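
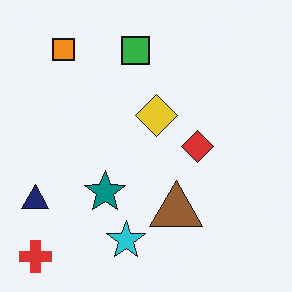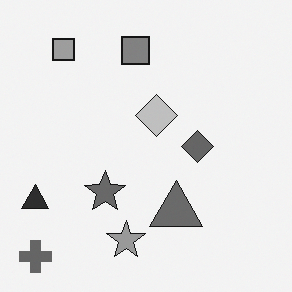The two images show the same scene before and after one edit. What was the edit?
This is the original image converted to grayscale.

All color is removed — every shape is now a shade of grey.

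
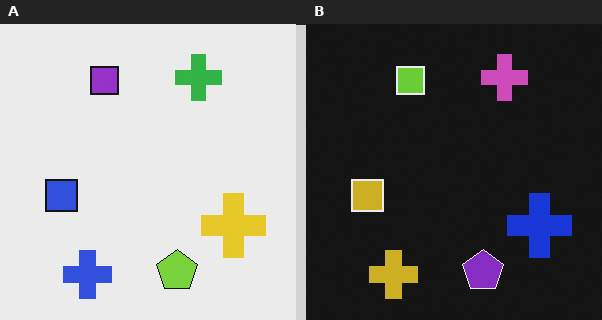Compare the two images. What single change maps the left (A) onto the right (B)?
Color-inverted (negative).

The light background has become dark and every shape's color is its complement — a photographic negative.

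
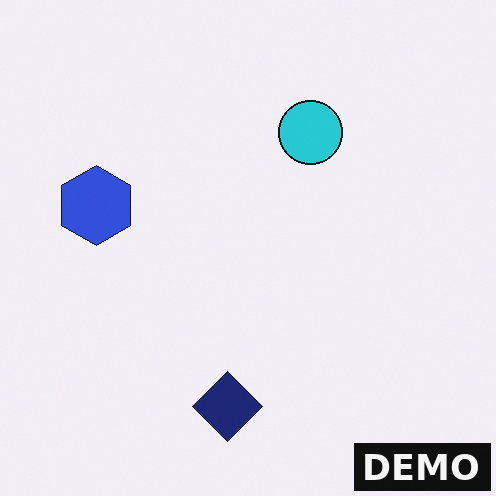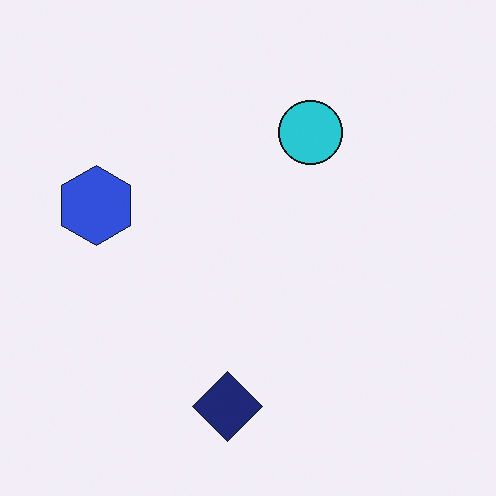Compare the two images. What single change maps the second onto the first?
This is the original image watermarked with the text "DEMO" in the lower-right corner.

A dark label reading "DEMO" appears in the lower-right corner.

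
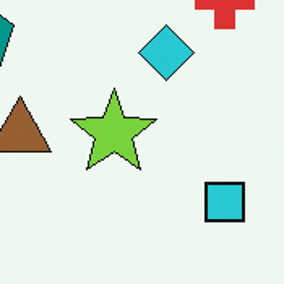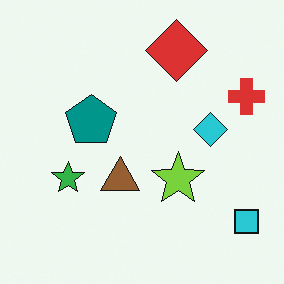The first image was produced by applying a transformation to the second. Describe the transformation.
The transformation is: cropped to a noticeably smaller region and rescaled.

The visible shapes are larger and the field of view is narrower; shapes near the original edges may be partly or wholly outside the frame — a crop-and-rescale.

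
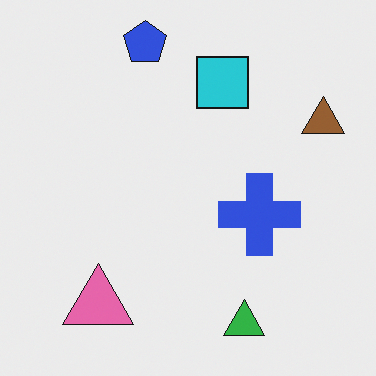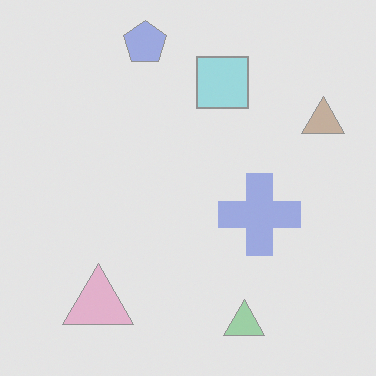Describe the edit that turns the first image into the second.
The image was washed out (contrast reduced).

Tones are pushed toward mid-grey across the whole image — a global contrast change.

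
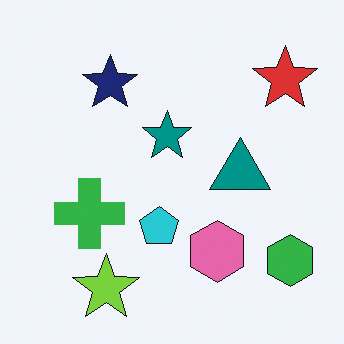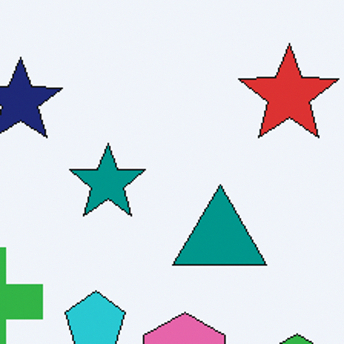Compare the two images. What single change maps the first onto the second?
The transformation is: cropped slightly and scaled back up.

The visible shapes are larger and the field of view is narrower; shapes near the original edges may be partly or wholly outside the frame — a crop-and-rescale.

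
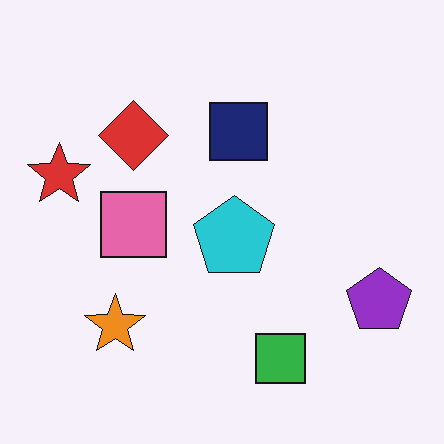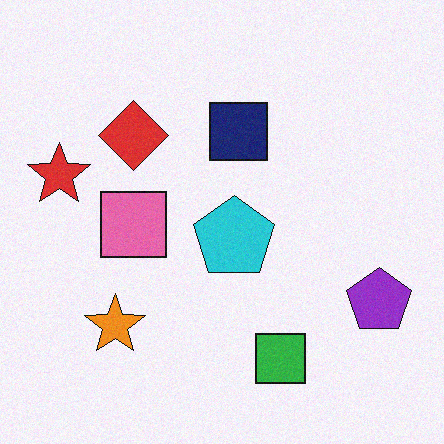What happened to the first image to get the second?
Degraded with subtle gaussian noise.

Random speckle covers the whole image, including the flat background.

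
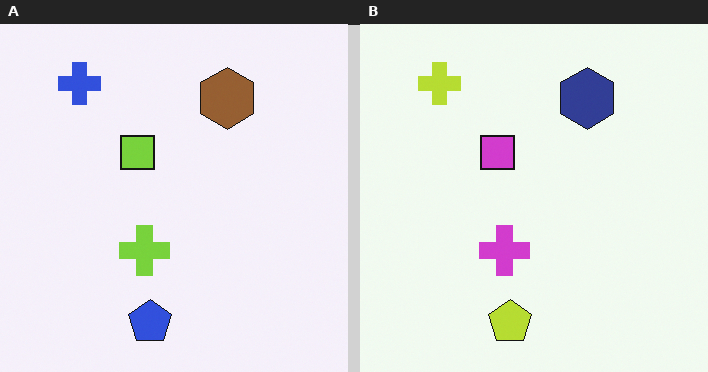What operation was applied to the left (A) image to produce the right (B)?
Hue-shifted by a large amount.

Every shape's color has rotated by the same amount around the hue wheel — a uniform hue shift.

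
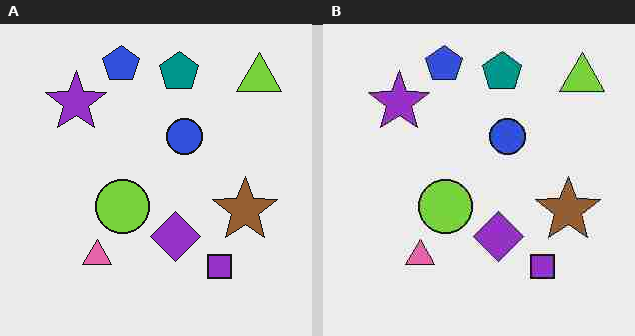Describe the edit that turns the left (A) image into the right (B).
It was degraded with heavy JPEG compression.

Blocky 8×8 compression artifacts appear around shape edges and the flat background shows ringing — characteristic JPEG degradation.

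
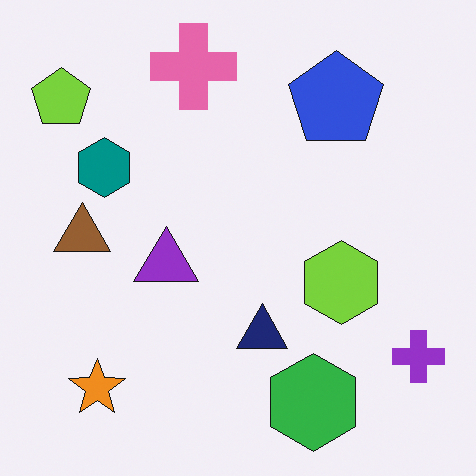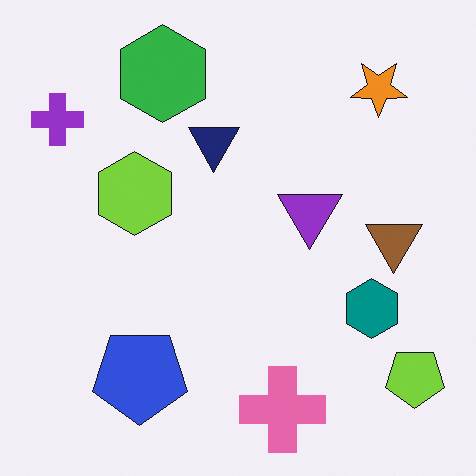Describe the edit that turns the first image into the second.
This is the original image rotated 180°.

The lime pentagon sits in the top-left of the first image and the bottom-right of the second — consistent with a whole-image 180° rotation.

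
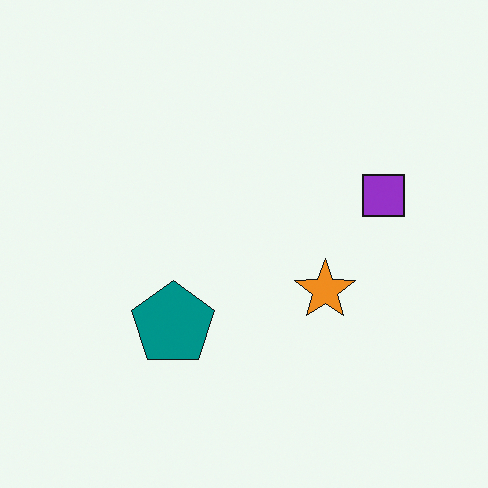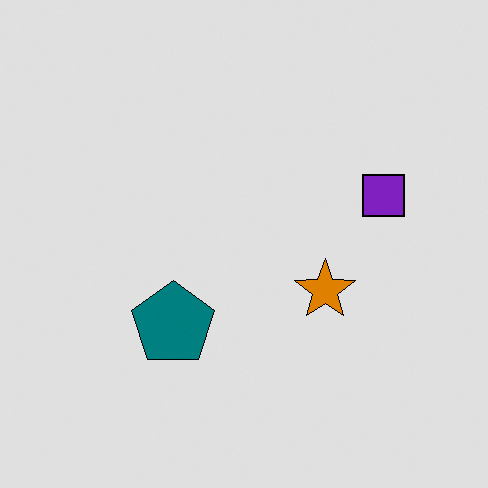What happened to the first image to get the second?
It was moderately posterized.

Each flat color has snapped to a coarser quantized level — most visibly, the near-white background has dropped to a flat grey.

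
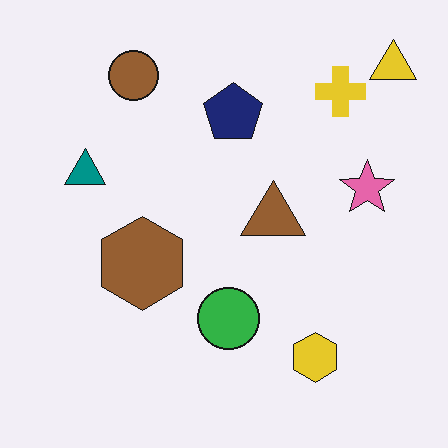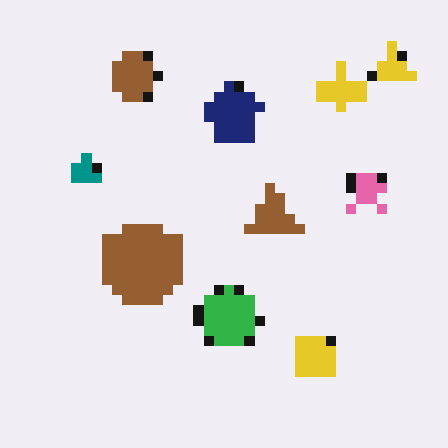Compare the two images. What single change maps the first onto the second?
The second image is the first heavily pixelated into large blocks.

Shapes are reduced to large square blocks; fine edges and outlines are lost — a downscale-then-upscale (mosaic) effect.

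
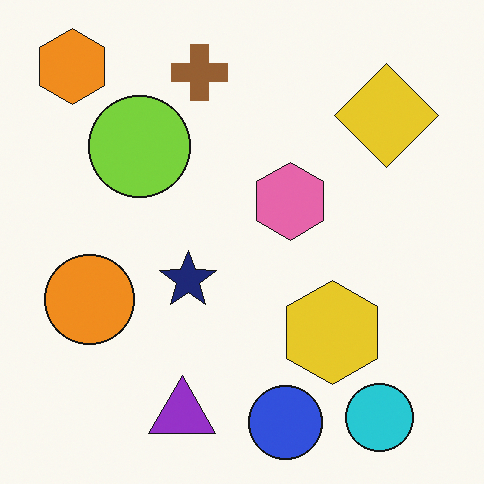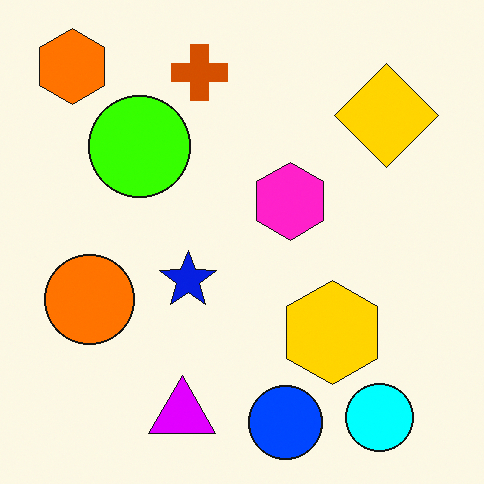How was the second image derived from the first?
This is the original image heavily oversaturated.

All colors are more vivid — a global saturation change.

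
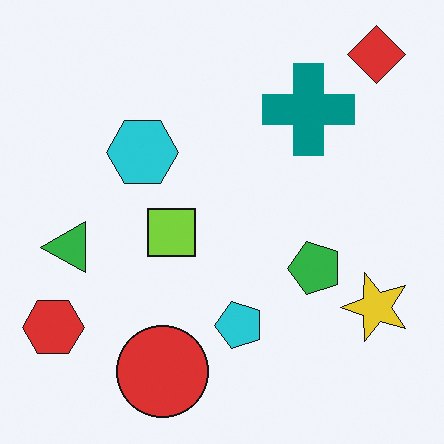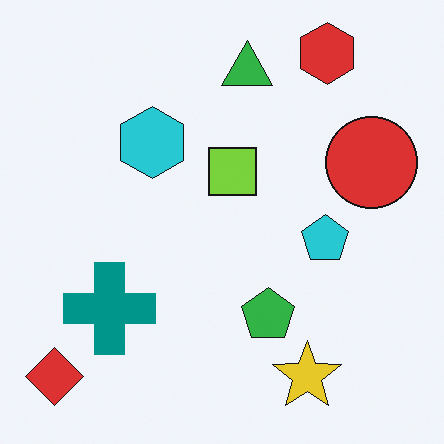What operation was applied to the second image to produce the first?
The first image is the second transposed (reflected across the top-left ↔ bottom-right diagonal).

Shapes have swapped their row and column positions — what was in the top-right is now in the bottom-left — a diagonal reflection.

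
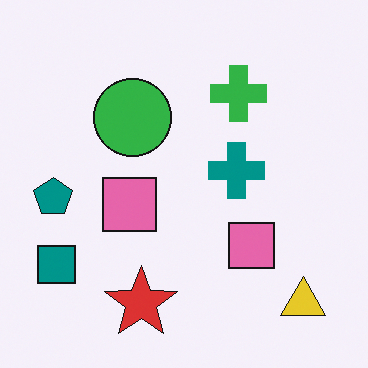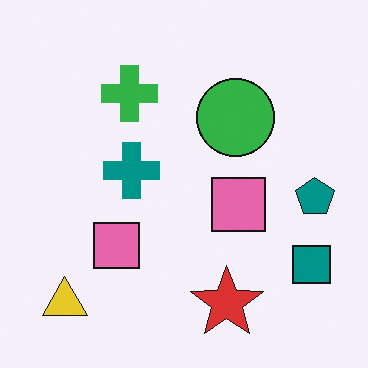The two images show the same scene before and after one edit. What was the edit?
The second image is the first flipped horizontally (left ↔ right).

The teal pentagon is in the left of the first image and the right of the second — shapes on opposite sides of the vertical midline have swapped in a mirror flip.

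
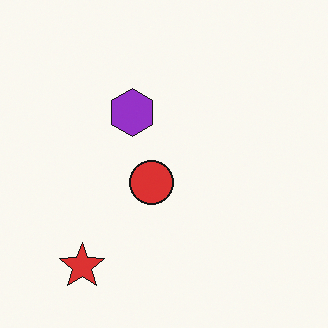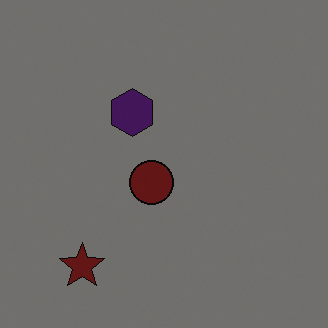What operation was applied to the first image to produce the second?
Substantially darkened.

Every pixel — background and shapes alike — is uniformly darkened.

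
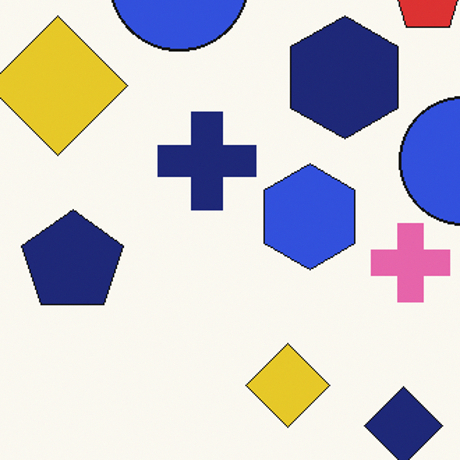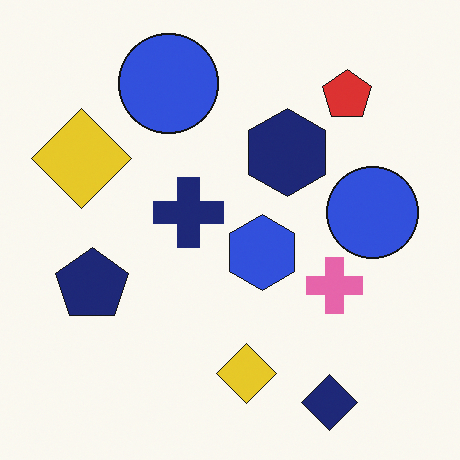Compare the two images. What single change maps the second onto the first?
The transformation is: cropped slightly and scaled back up.

The visible shapes are larger and the field of view is narrower; shapes near the original edges may be partly or wholly outside the frame — a crop-and-rescale.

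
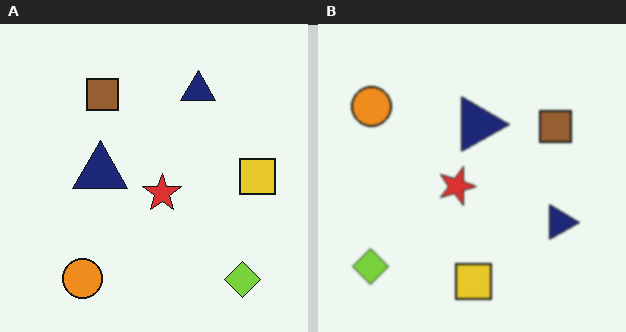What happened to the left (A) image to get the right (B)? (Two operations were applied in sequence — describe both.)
The image was rotated 90° clockwise, then given a subtle gaussian blur.

The lime diamond sits in the bottom-right of the left (A) image and the bottom-left of the right (B) — consistent with a whole-image 90° clockwise rotation. Shape edges and outlines are uniformly softened across the whole image.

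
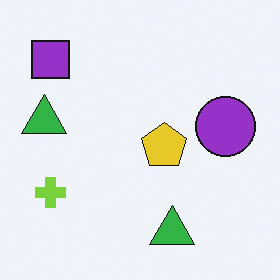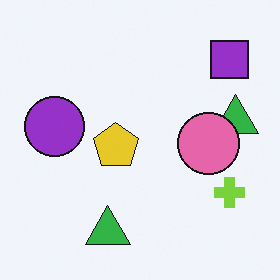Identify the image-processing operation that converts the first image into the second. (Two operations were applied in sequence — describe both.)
The second image is the first flipped horizontally (left ↔ right), then overlaid with an additional pink circle.

The purple square is in the top-left of the first image and the top-right of the second — shapes on opposite sides of the vertical midline have swapped in a mirror flip. A pink circle appears in the second image that is absent from the first.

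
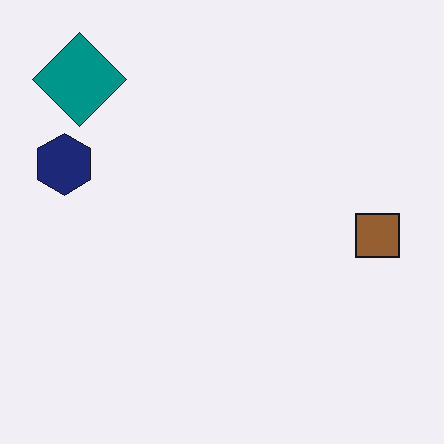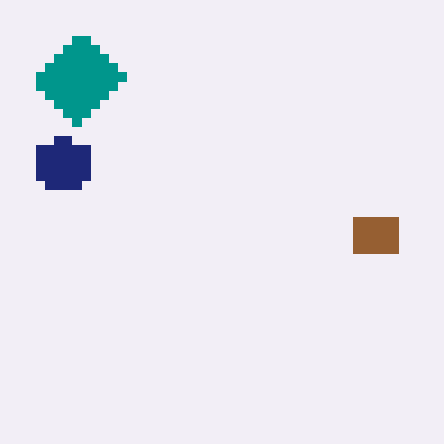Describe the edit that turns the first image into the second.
It was coarsely pixelated.

Shapes are reduced to large square blocks; fine edges and outlines are lost — a downscale-then-upscale (mosaic) effect.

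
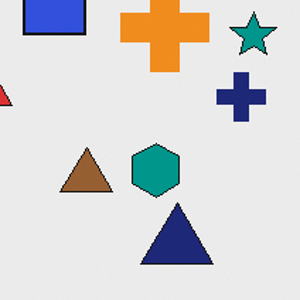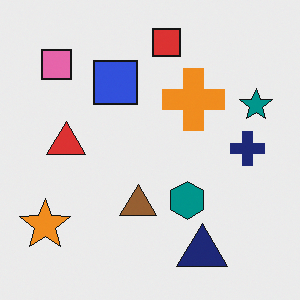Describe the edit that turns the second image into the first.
The transformation is: cropped slightly and scaled back up.

The visible shapes are larger and the field of view is narrower; shapes near the original edges may be partly or wholly outside the frame — a crop-and-rescale.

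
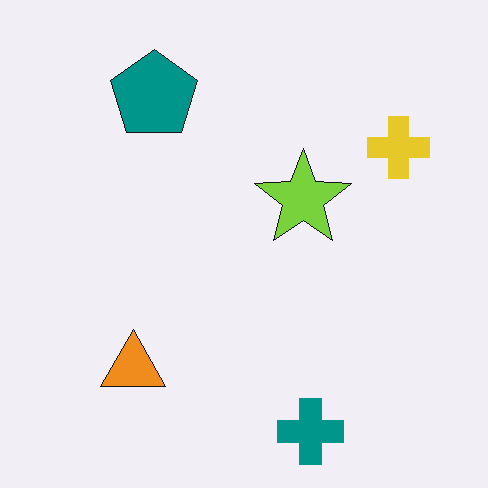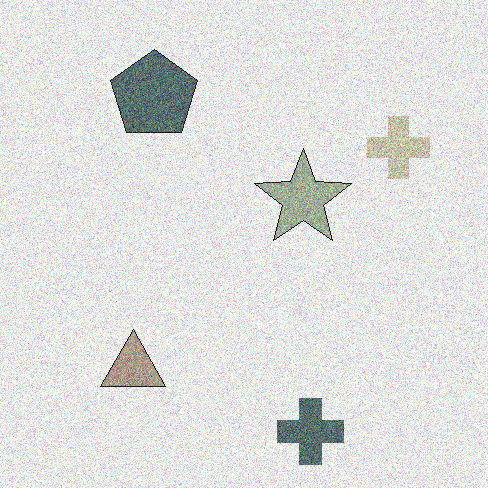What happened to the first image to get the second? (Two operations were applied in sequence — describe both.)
The transformation is: heavily desaturated, then degraded with strong gaussian noise.

All colors are more muted and greyish — a global saturation change. Random speckle covers the whole image, including the flat background.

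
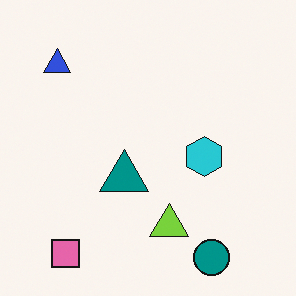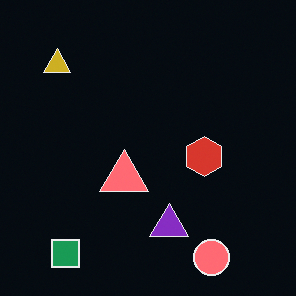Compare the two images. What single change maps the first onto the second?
This is the original image color-inverted (negative).

The light background has become dark and every shape's color is its complement — a photographic negative.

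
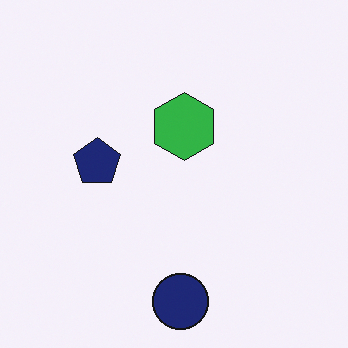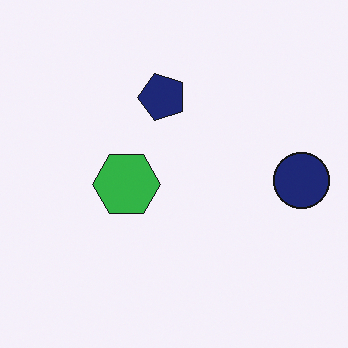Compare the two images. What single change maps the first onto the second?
The image was transposed (reflected across the top-left ↔ bottom-right diagonal).

Shapes have swapped their row and column positions — what was in the top-right is now in the bottom-left — a diagonal reflection.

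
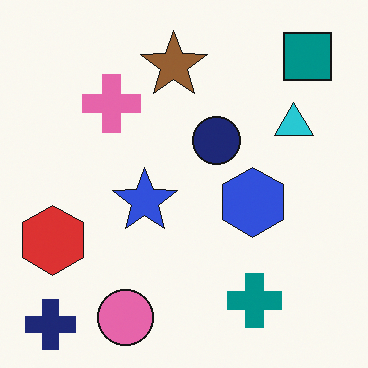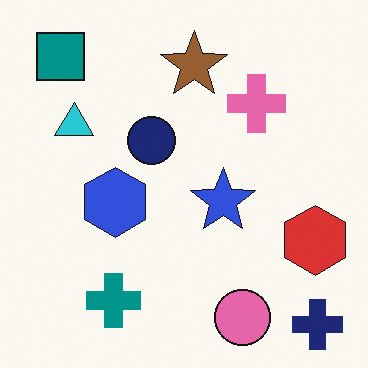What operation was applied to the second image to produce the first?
This is the original image flipped horizontally (left ↔ right).

The navy cross is in the bottom-right of the second image and the bottom-left of the first — shapes on opposite sides of the vertical midline have swapped in a mirror flip.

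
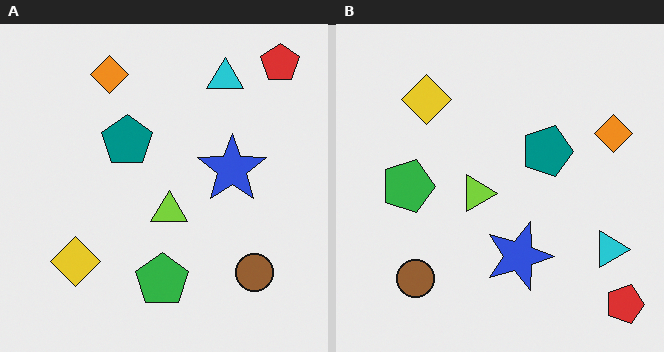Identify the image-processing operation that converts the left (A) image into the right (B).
The image was rotated 90° clockwise.

The red pentagon sits in the top-right of the left (A) image and the bottom-right of the right (B) — consistent with a whole-image 90° clockwise rotation.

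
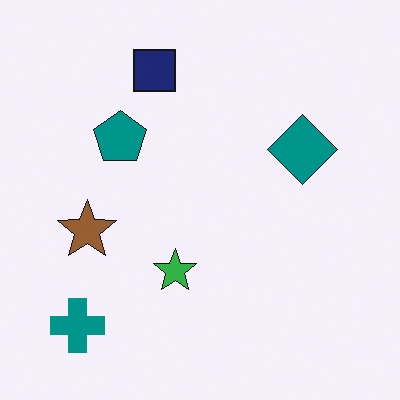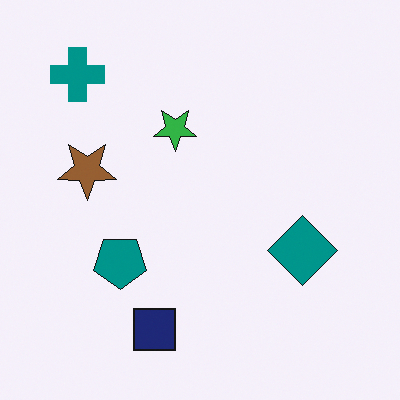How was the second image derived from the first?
It was flipped vertically (top ↔ bottom).

The navy square is in the top of the first image and the bottom of the second — shapes on opposite sides of the horizontal midline have swapped in a mirror flip.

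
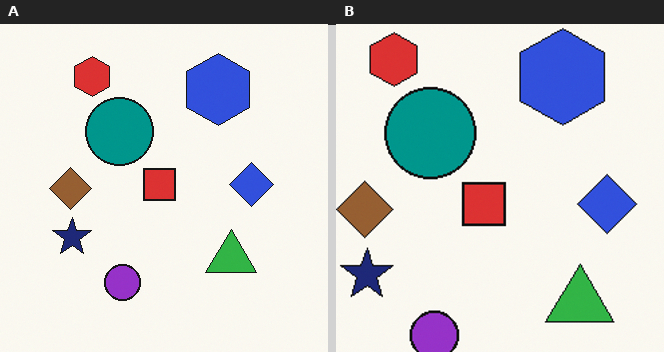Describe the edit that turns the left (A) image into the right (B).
Cropped to a modestly smaller region and rescaled.

The visible shapes are larger and the field of view is narrower; shapes near the original edges may be partly or wholly outside the frame — a crop-and-rescale.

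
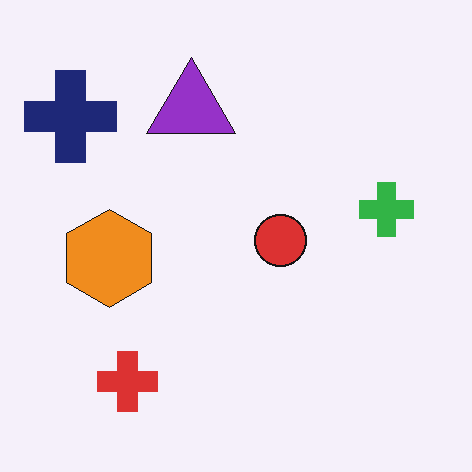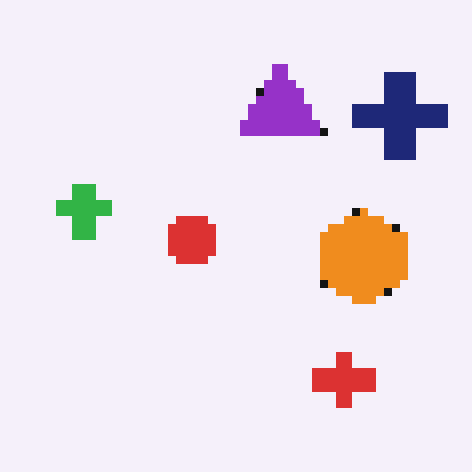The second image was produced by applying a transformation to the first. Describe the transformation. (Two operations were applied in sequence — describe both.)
It was flipped horizontally (left ↔ right), then moderately pixelated.

The navy cross is in the top-left of the first image and the top-right of the second — shapes on opposite sides of the vertical midline have swapped in a mirror flip. Shapes are reduced to large square blocks; fine edges and outlines are lost — a downscale-then-upscale (mosaic) effect.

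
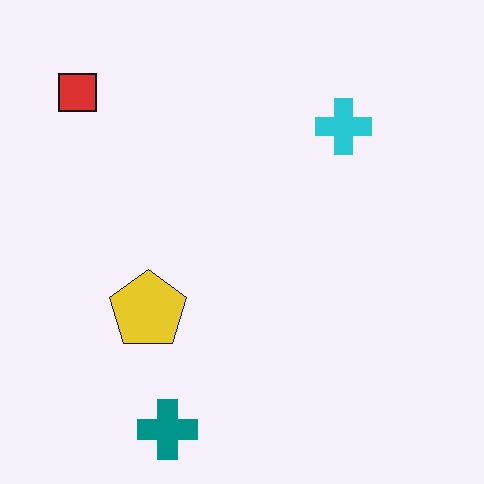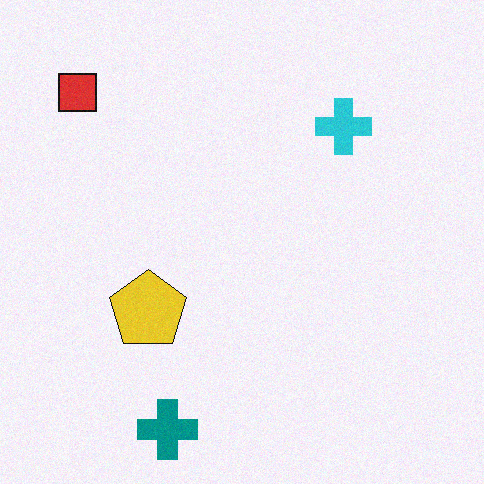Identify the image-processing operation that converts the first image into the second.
It was degraded with a light layer of grain.

Random speckle covers the whole image, including the flat background.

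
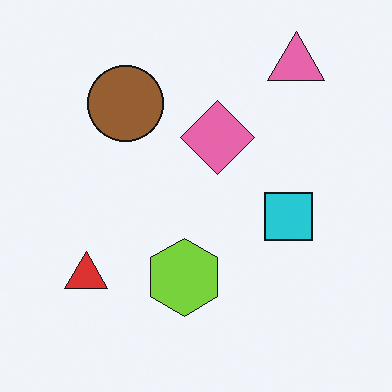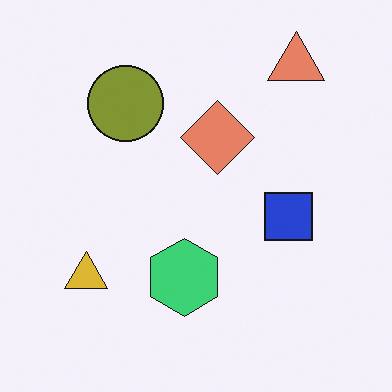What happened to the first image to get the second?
Hue-shifted by a small amount.

Every shape's color has rotated by the same amount around the hue wheel — a uniform hue shift.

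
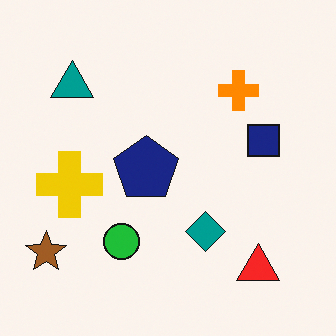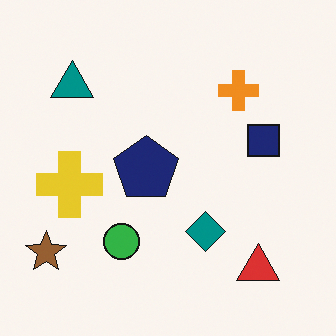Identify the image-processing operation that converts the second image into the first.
This is the original image slightly oversaturated.

All colors are more vivid — a global saturation change.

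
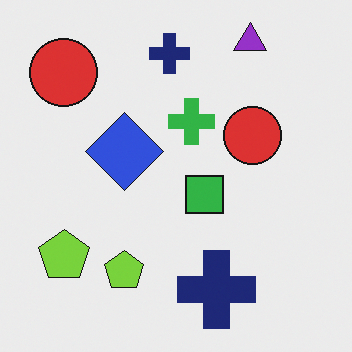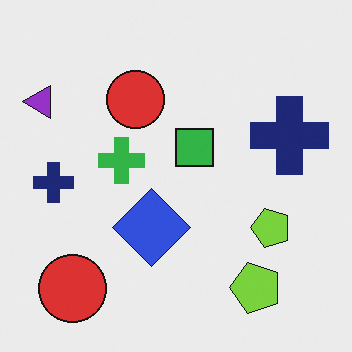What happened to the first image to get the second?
It was rotated 90° counter-clockwise.

The purple triangle sits in the top-right of the first image and the top-left of the second — consistent with a whole-image 90° counter-clockwise rotation.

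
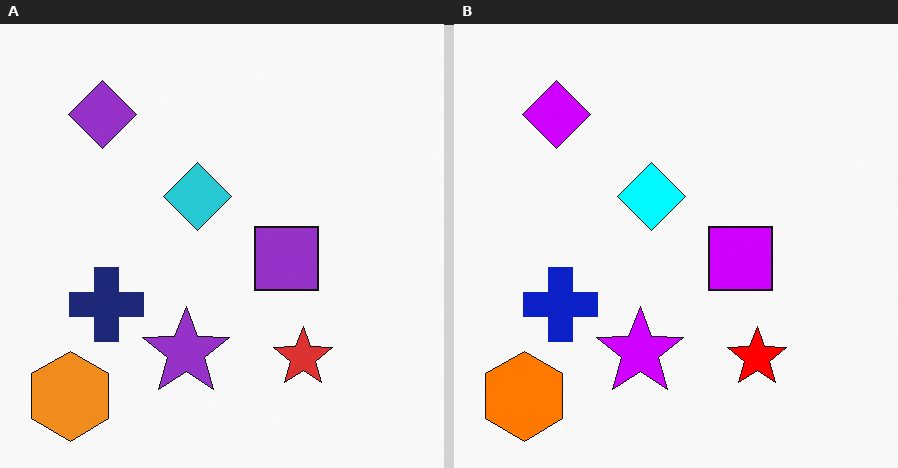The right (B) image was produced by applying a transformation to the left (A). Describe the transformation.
Heavily oversaturated.

All colors are more vivid — a global saturation change.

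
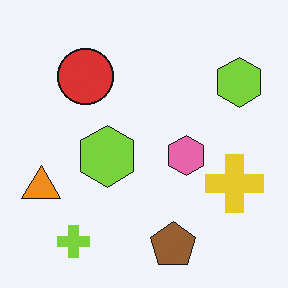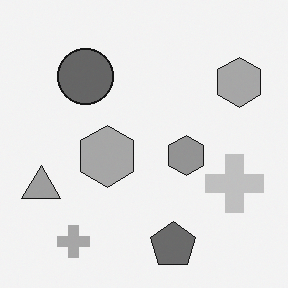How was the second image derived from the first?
Converted to grayscale.

All color is removed — every shape is now a shade of grey.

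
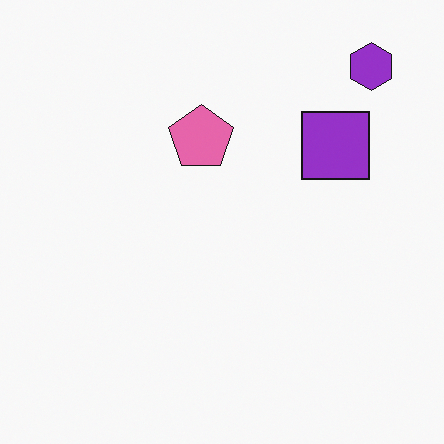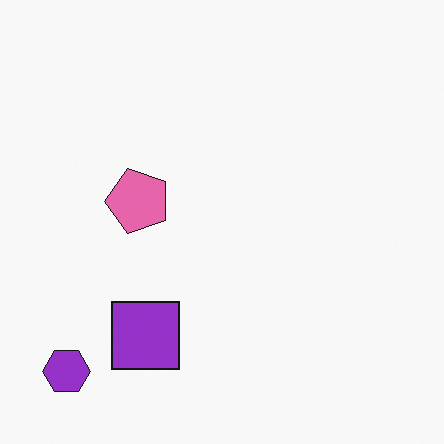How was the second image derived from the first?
The transformation is: transposed (reflected across the top-left ↔ bottom-right diagonal).

Shapes have swapped their row and column positions — what was in the top-right is now in the bottom-left — a diagonal reflection.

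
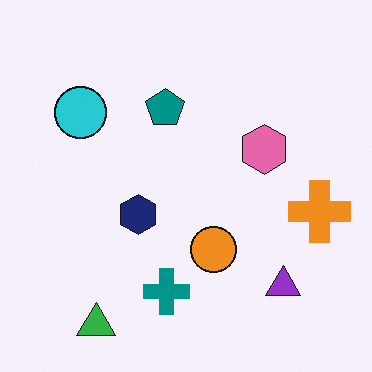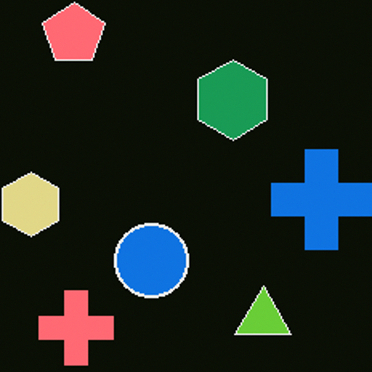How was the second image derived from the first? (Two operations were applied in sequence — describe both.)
It was color-inverted (negative), then cropped slightly and scaled back up.

The light background has become dark and every shape's color is its complement — a photographic negative. The visible shapes are larger and the field of view is narrower; shapes near the original edges may be partly or wholly outside the frame — a crop-and-rescale.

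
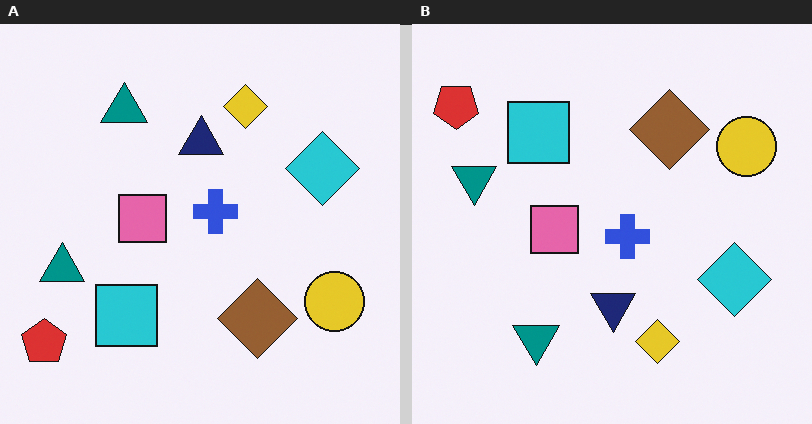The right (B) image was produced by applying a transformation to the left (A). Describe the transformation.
The right (B) image is the left (A) flipped vertically (top ↔ bottom).

The yellow diamond is in the top of the left (A) image and the bottom of the right (B) — shapes on opposite sides of the horizontal midline have swapped in a mirror flip.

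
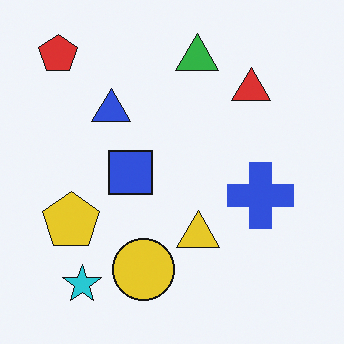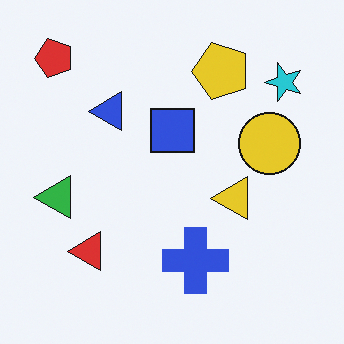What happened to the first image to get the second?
The second image is the first transposed (reflected across the top-left ↔ bottom-right diagonal).

Shapes have swapped their row and column positions — what was in the top-right is now in the bottom-left — a diagonal reflection.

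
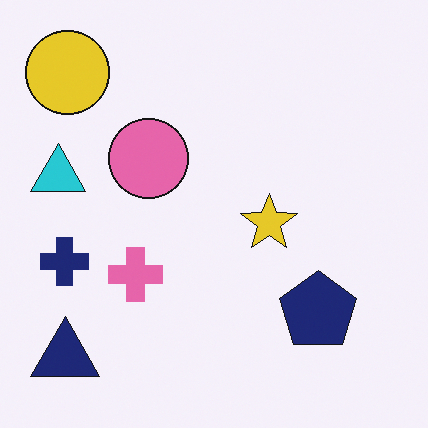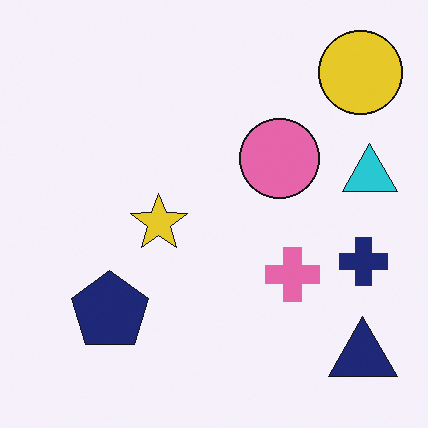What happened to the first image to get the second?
The transformation is: flipped horizontally (left ↔ right).

The cyan triangle is in the left of the first image and the right of the second — shapes on opposite sides of the vertical midline have swapped in a mirror flip.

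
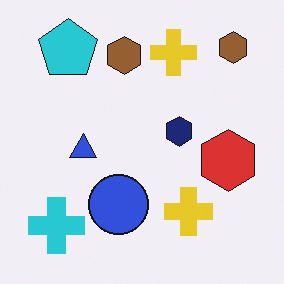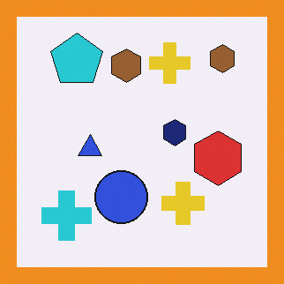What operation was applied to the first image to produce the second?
The transformation is: framed with a orange border.

A solid orange frame runs around the edge of the second image, with the content slightly shrunk inside it.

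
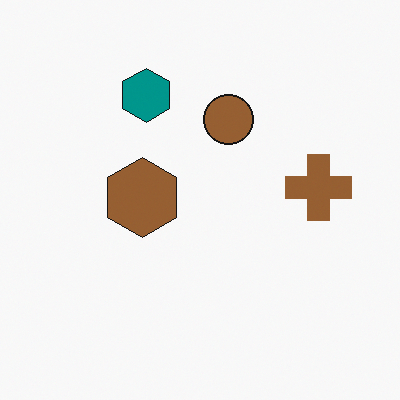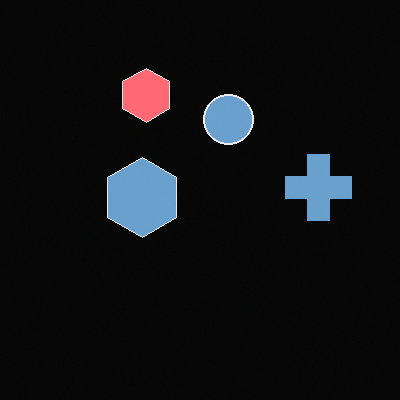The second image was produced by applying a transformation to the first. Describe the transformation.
The transformation is: color-inverted (negative).

The light background has become dark and every shape's color is its complement — a photographic negative.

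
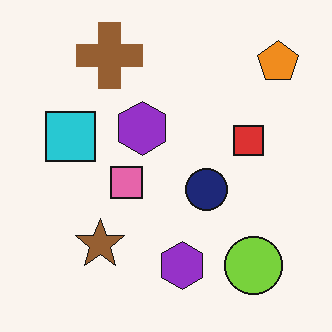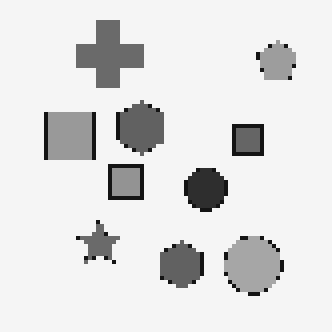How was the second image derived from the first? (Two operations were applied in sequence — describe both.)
The image was lightly pixelated (a mild mosaic effect), then converted to grayscale.

Shapes are reduced to large square blocks; fine edges and outlines are lost — a downscale-then-upscale (mosaic) effect. All color is removed — every shape is now a shade of grey.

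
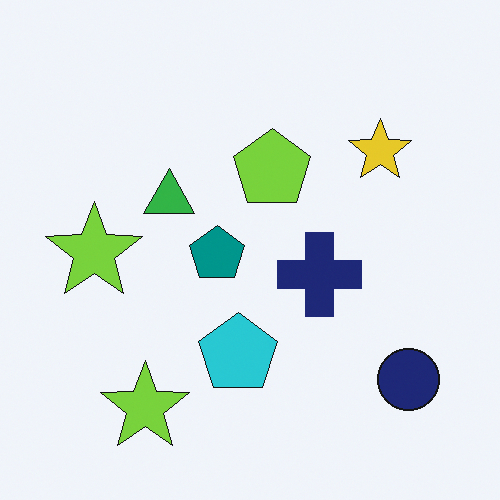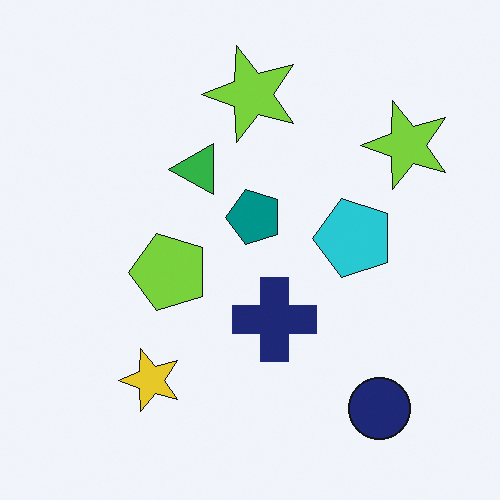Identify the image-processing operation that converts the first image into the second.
This is the original image transposed (reflected across the top-left ↔ bottom-right diagonal).

Shapes have swapped their row and column positions — what was in the top-right is now in the bottom-left — a diagonal reflection.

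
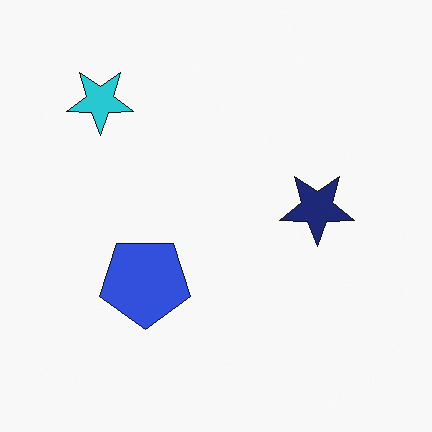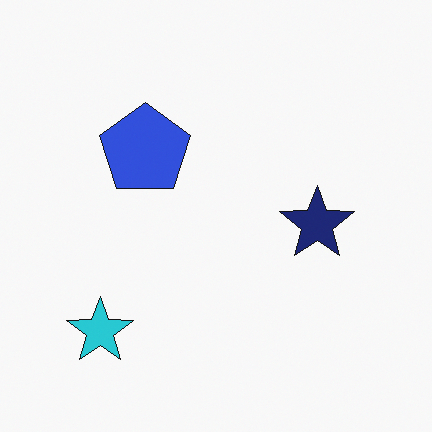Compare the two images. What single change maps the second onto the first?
This is the original image flipped vertically (top ↔ bottom).

The cyan star is in the bottom-left of the second image and the top-left of the first — shapes on opposite sides of the horizontal midline have swapped in a mirror flip.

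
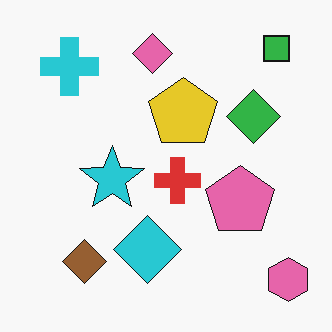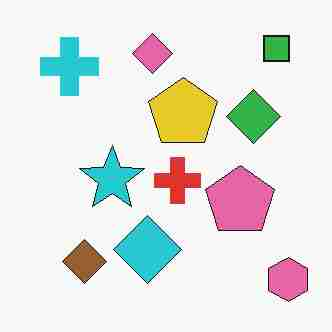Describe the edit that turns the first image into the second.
The second image is the first heavily JPEG-compressed with obvious blocking artifacts.

Blocky 8×8 compression artifacts appear around shape edges and the flat background shows ringing — characteristic JPEG degradation.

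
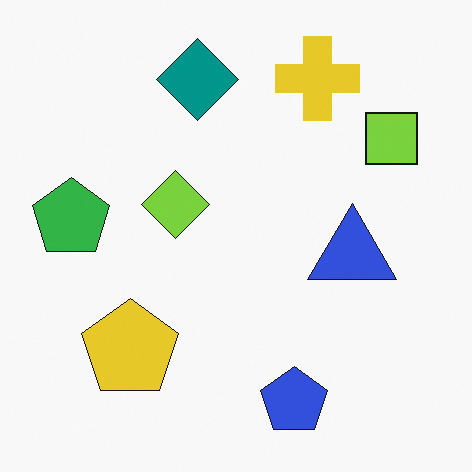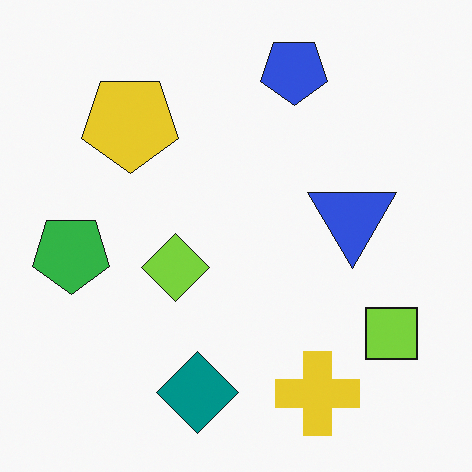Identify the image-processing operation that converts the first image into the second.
Flipped vertically (top ↔ bottom).

The blue pentagon is in the bottom of the first image and the top of the second — shapes on opposite sides of the horizontal midline have swapped in a mirror flip.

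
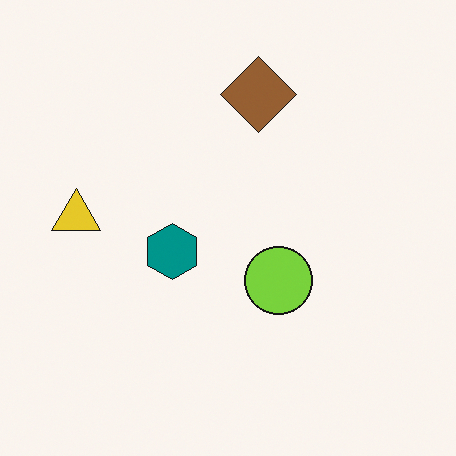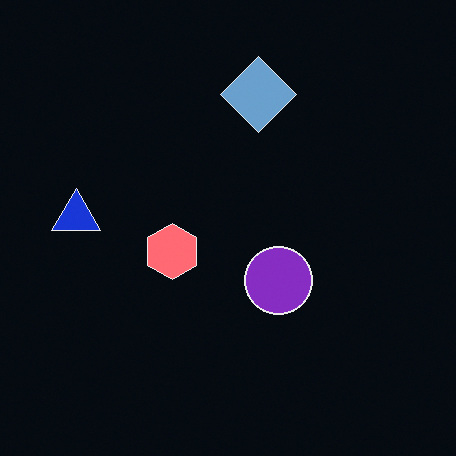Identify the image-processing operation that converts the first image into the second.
This is the original image color-inverted (negative).

The light background has become dark and every shape's color is its complement — a photographic negative.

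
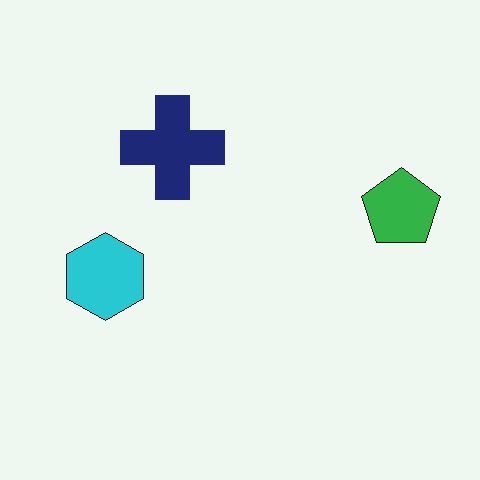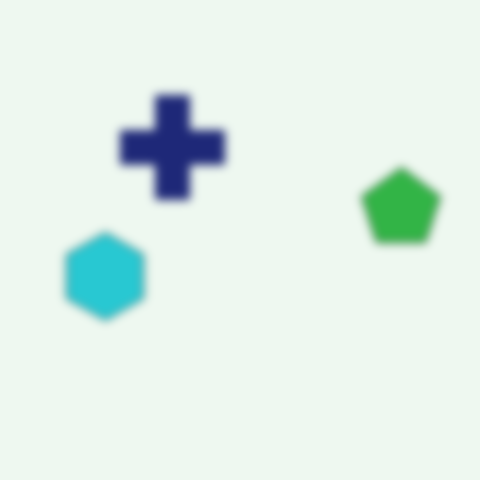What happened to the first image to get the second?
The image was moderately blurred.

Shape edges and outlines are uniformly softened across the whole image.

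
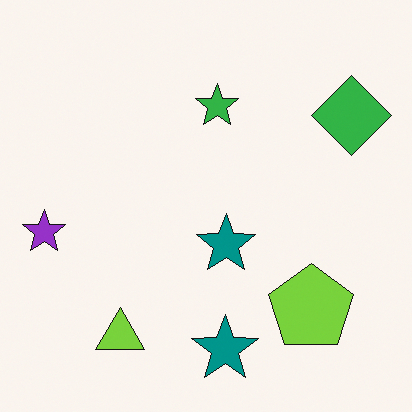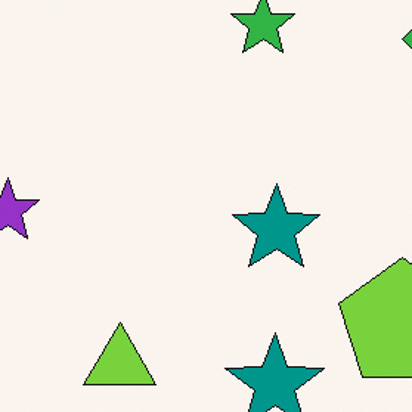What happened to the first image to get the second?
Cropped slightly and scaled back up.

The visible shapes are larger and the field of view is narrower; shapes near the original edges may be partly or wholly outside the frame — a crop-and-rescale.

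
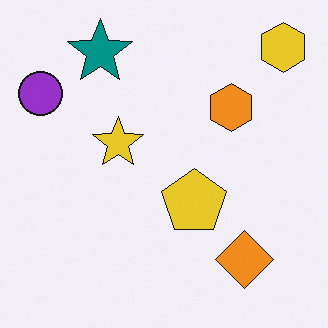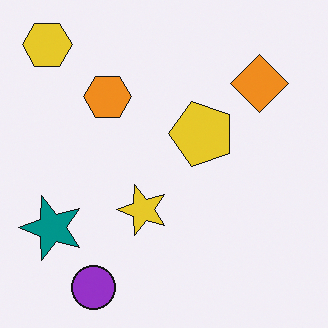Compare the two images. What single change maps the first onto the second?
Rotated 90° counter-clockwise.

The yellow hexagon sits in the top-right of the first image and the top-left of the second — consistent with a whole-image 90° counter-clockwise rotation.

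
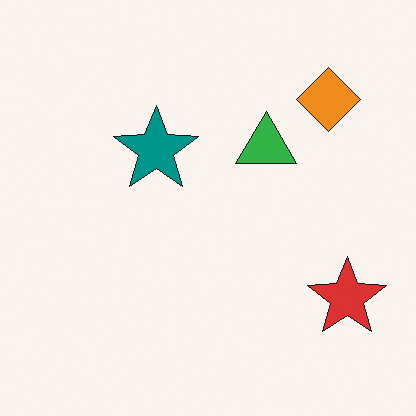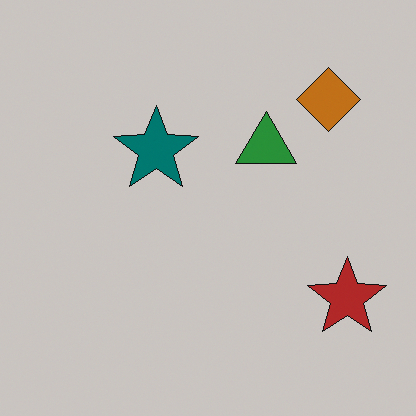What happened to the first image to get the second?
Darkened a little.

Every pixel — background and shapes alike — is uniformly darkened.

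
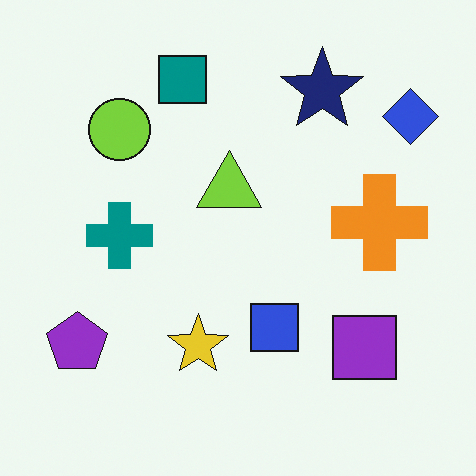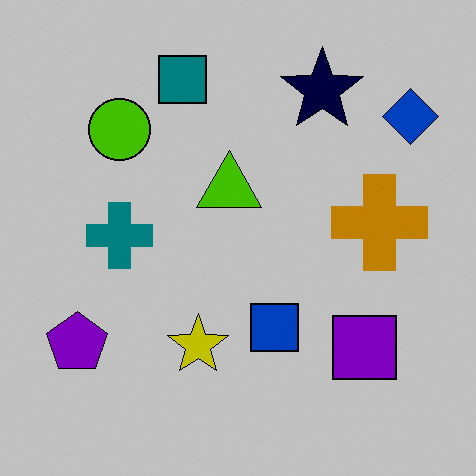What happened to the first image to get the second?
It was aggressively posterized.

Each flat color has snapped to a coarser quantized level — most visibly, the near-white background has dropped to a flat grey.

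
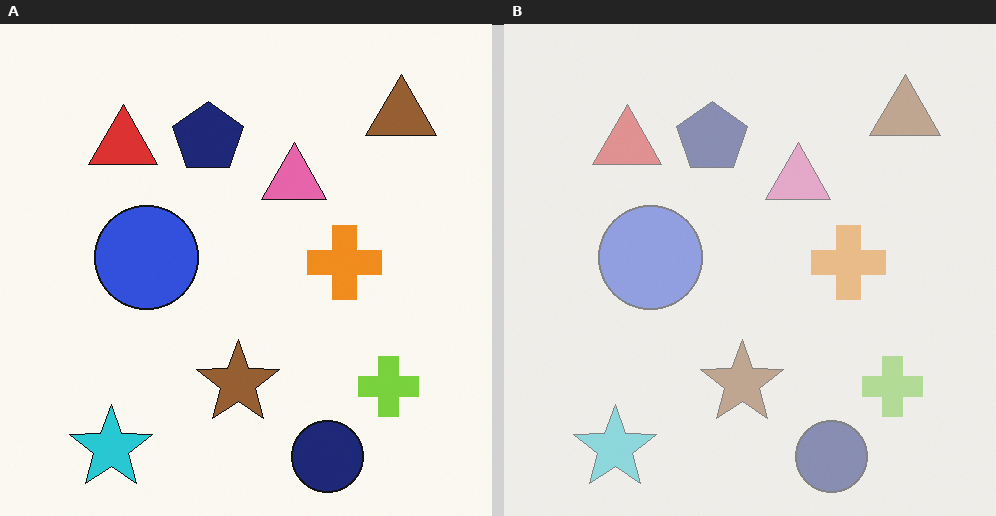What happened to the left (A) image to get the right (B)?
This is the original image washed out (contrast reduced).

Tones are pushed toward mid-grey across the whole image — a global contrast change.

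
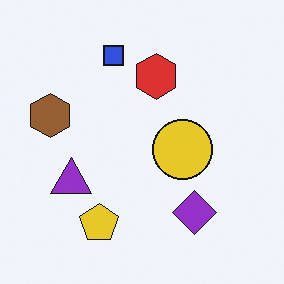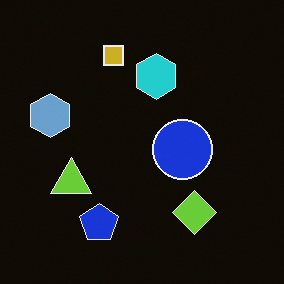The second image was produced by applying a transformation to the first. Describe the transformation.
It was color-inverted (negative).

The light background has become dark and every shape's color is its complement — a photographic negative.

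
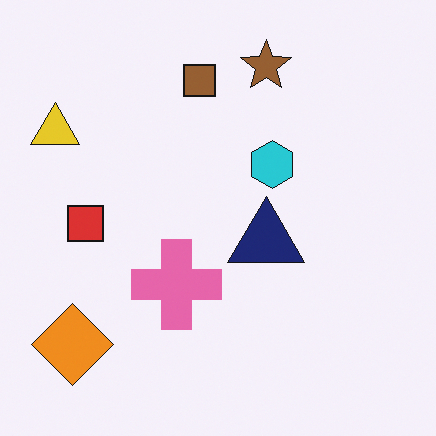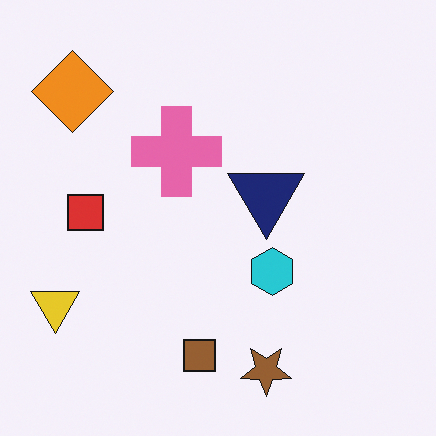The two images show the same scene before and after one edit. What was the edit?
The transformation is: flipped vertically (top ↔ bottom).

The brown star is in the top of the first image and the bottom of the second — shapes on opposite sides of the horizontal midline have swapped in a mirror flip.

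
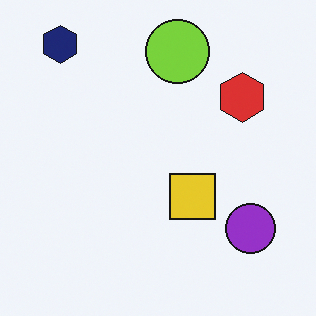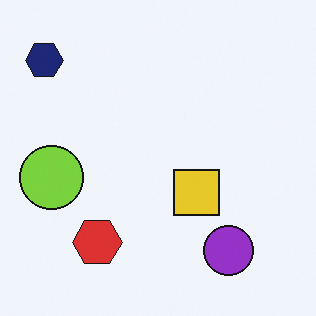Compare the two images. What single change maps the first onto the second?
The transformation is: transposed (reflected across the top-left ↔ bottom-right diagonal).

Shapes have swapped their row and column positions — what was in the top-right is now in the bottom-left — a diagonal reflection.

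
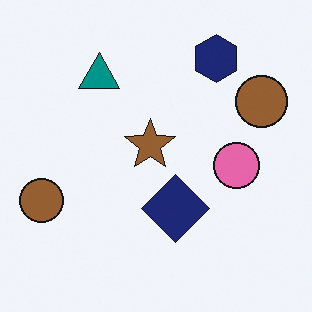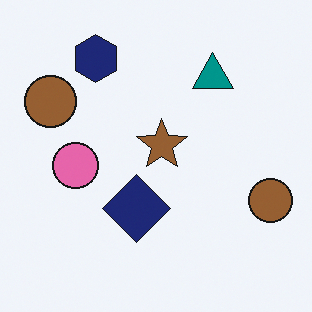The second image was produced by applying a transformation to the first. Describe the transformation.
The second image is the first flipped horizontally (left ↔ right).

The pink circle is in the right of the first image and the left of the second — shapes on opposite sides of the vertical midline have swapped in a mirror flip.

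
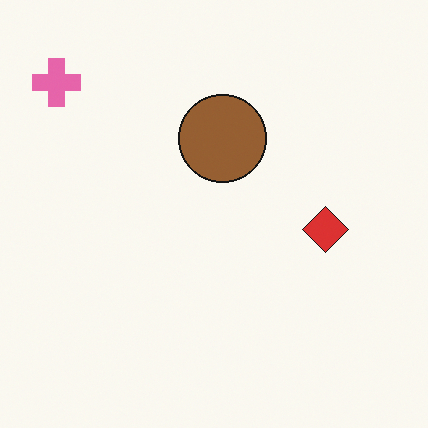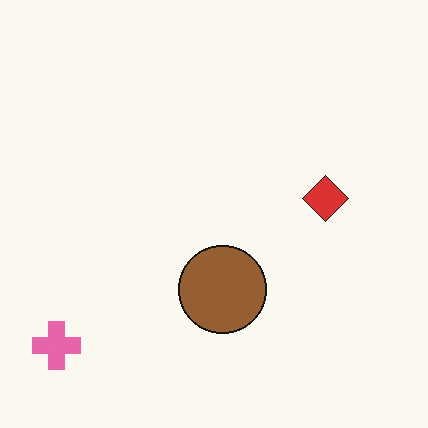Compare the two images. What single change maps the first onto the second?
The transformation is: flipped vertically (top ↔ bottom).

The pink cross is in the top-left of the first image and the bottom-left of the second — shapes on opposite sides of the horizontal midline have swapped in a mirror flip.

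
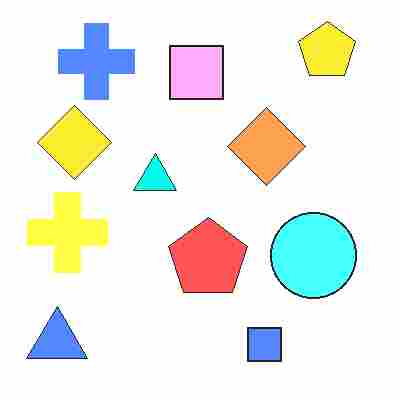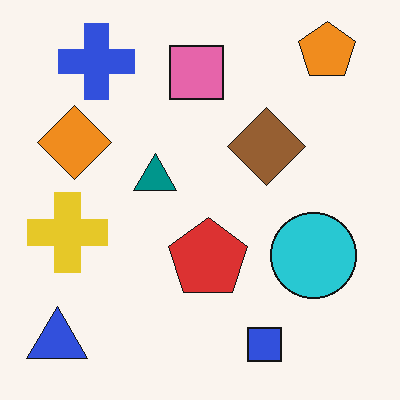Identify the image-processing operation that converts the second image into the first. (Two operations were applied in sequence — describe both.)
The first image is the second brightened a lot, then heavily JPEG-compressed with obvious blocking artifacts.

Every pixel — background and shapes alike — is uniformly brightened. Blocky 8×8 compression artifacts appear around shape edges and the flat background shows ringing — characteristic JPEG degradation.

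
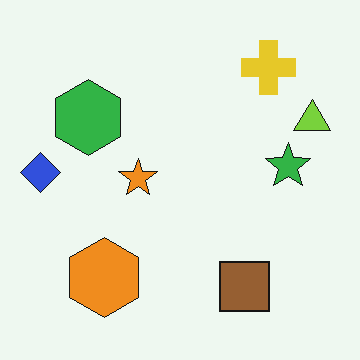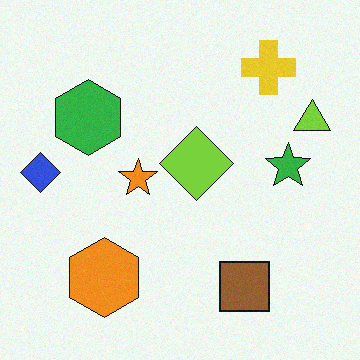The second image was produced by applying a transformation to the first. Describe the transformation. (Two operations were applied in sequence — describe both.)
The second image is the first degraded with a light layer of grain, then overlaid with an additional lime diamond.

Random speckle covers the whole image, including the flat background. A lime diamond appears in the second image that is absent from the first.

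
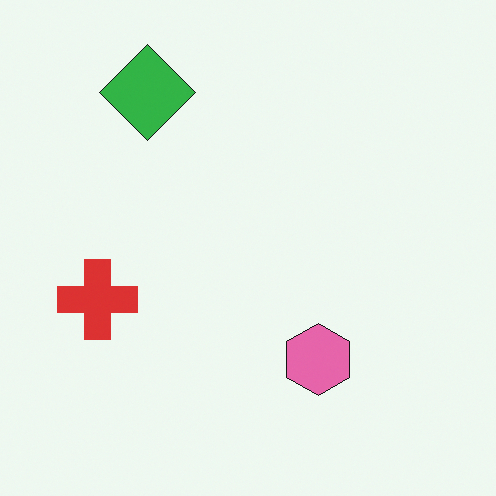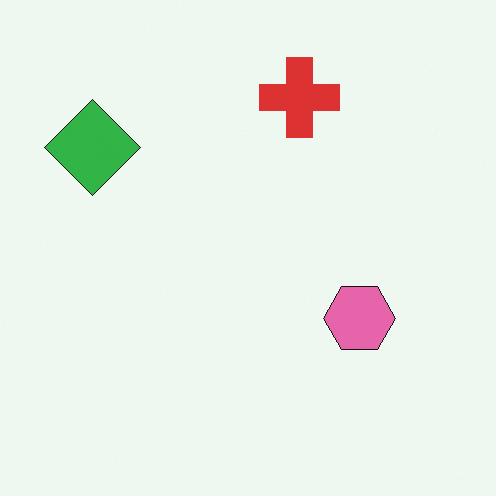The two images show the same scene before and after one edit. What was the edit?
The image was transposed (reflected across the top-left ↔ bottom-right diagonal).

Shapes have swapped their row and column positions — what was in the top-right is now in the bottom-left — a diagonal reflection.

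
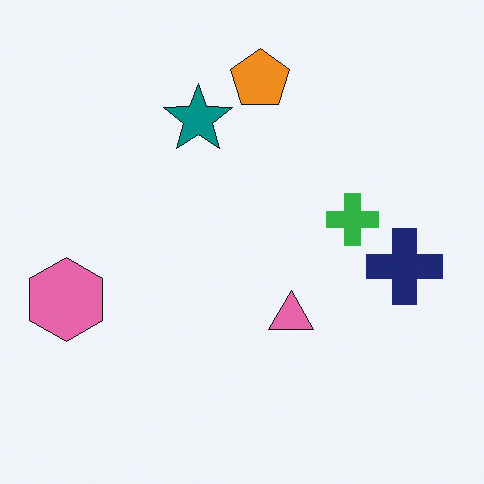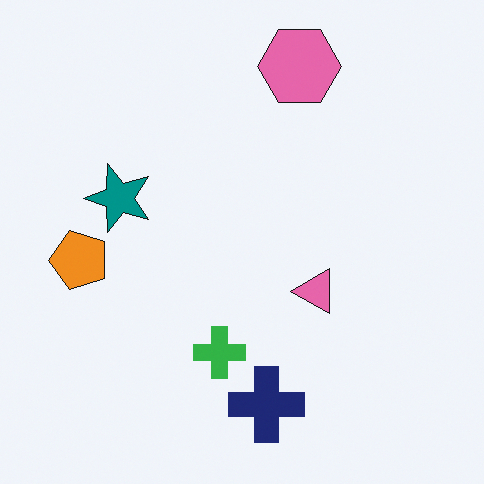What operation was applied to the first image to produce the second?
The image was transposed (reflected across the top-left ↔ bottom-right diagonal).

Shapes have swapped their row and column positions — what was in the top-right is now in the bottom-left — a diagonal reflection.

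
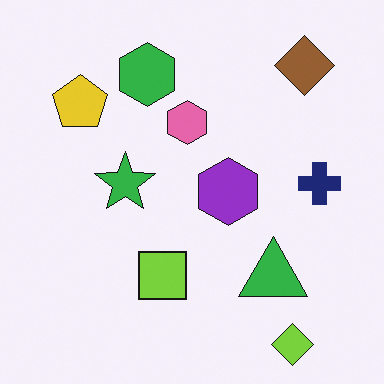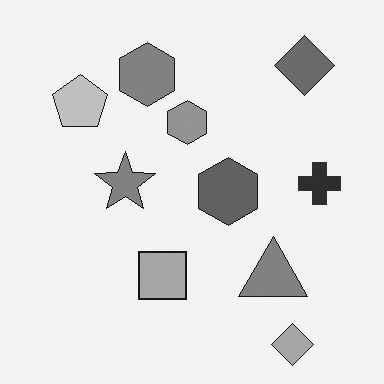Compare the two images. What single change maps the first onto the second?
The second image is the first converted to grayscale.

All color is removed — every shape is now a shade of grey.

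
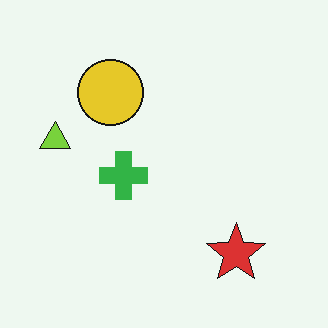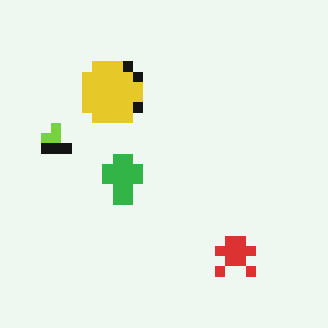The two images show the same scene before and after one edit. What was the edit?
The second image is the first heavily pixelated into large blocks.

Shapes are reduced to large square blocks; fine edges and outlines are lost — a downscale-then-upscale (mosaic) effect.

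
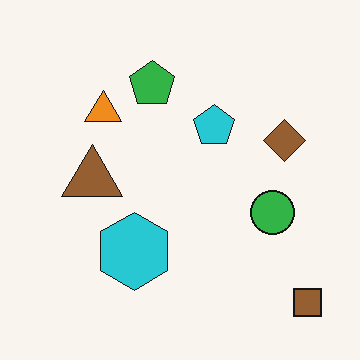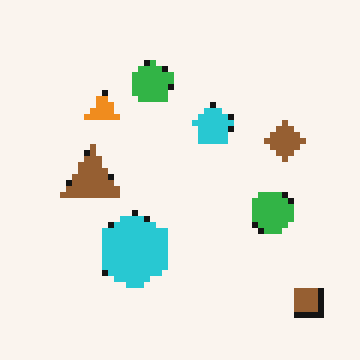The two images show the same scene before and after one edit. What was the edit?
The image was pixelated into visible square blocks.

Shapes are reduced to large square blocks; fine edges and outlines are lost — a downscale-then-upscale (mosaic) effect.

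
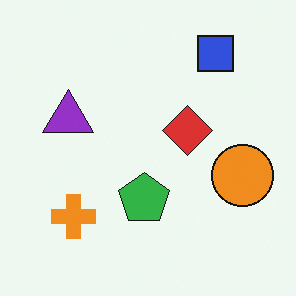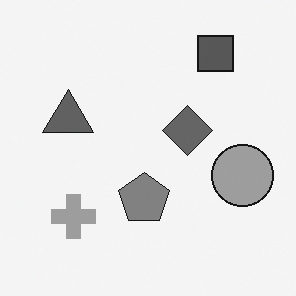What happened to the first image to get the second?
Converted to grayscale.

All color is removed — every shape is now a shade of grey.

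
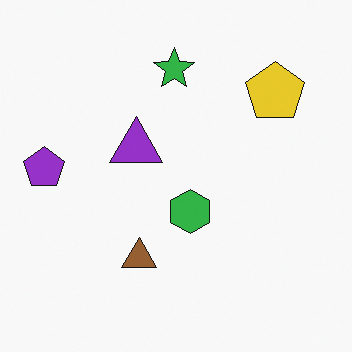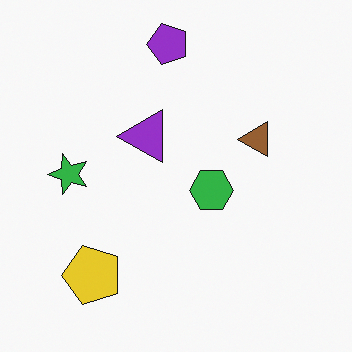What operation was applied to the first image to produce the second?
This is the original image transposed (reflected across the top-left ↔ bottom-right diagonal).

Shapes have swapped their row and column positions — what was in the top-right is now in the bottom-left — a diagonal reflection.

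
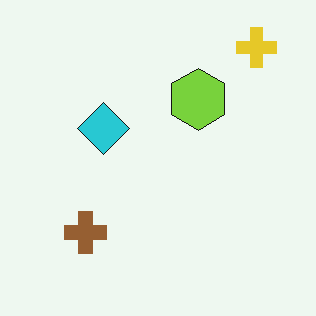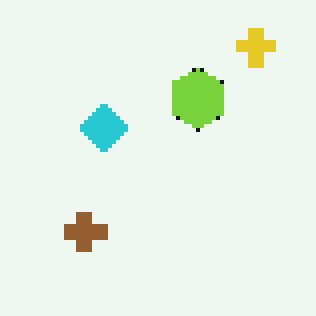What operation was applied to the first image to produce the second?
The transformation is: mildly pixelated.

Shapes are reduced to large square blocks; fine edges and outlines are lost — a downscale-then-upscale (mosaic) effect.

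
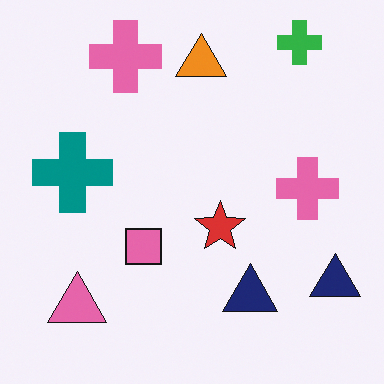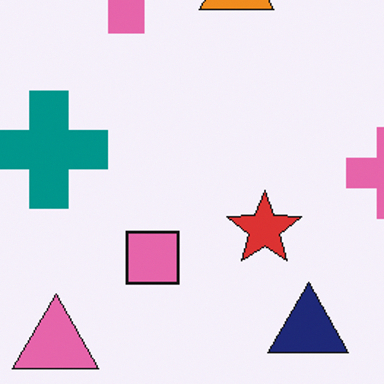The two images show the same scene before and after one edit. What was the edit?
Cropped to a modestly smaller region and rescaled.

The visible shapes are larger and the field of view is narrower; shapes near the original edges may be partly or wholly outside the frame — a crop-and-rescale.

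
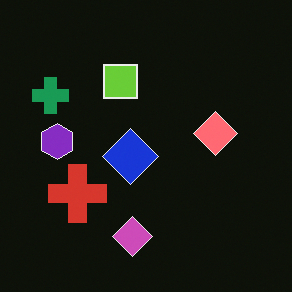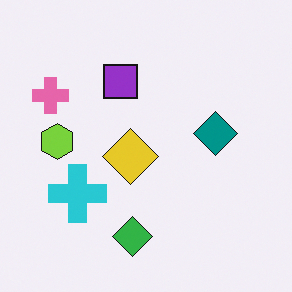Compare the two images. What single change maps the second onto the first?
This is the original image color-inverted (negative).

The light background has become dark and every shape's color is its complement — a photographic negative.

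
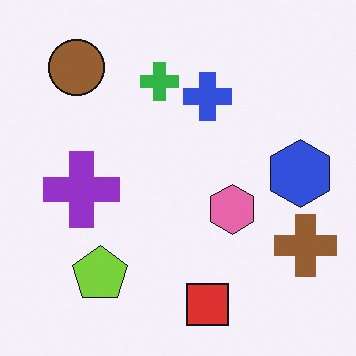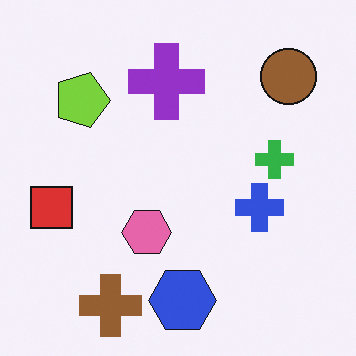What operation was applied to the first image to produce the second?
The second image is the first rotated 90° clockwise.

The brown circle sits in the top-left of the first image and the top-right of the second — consistent with a whole-image 90° clockwise rotation.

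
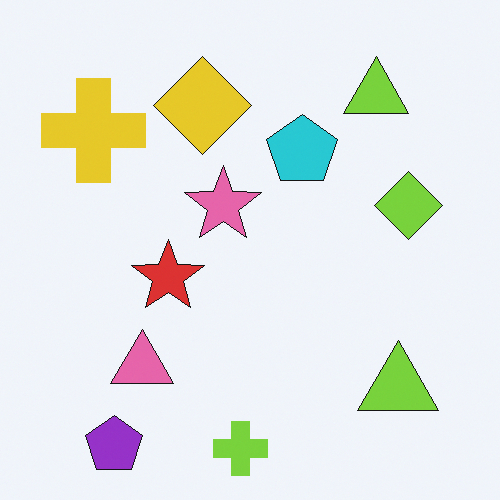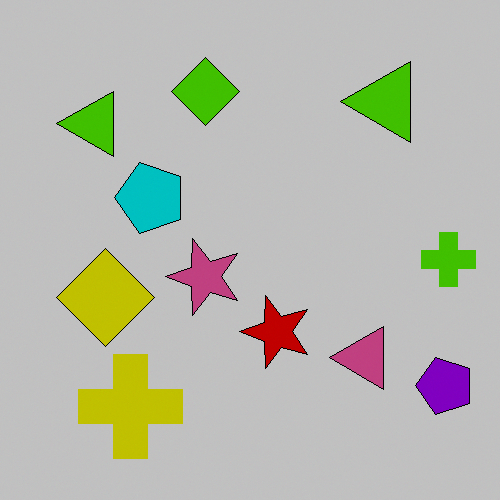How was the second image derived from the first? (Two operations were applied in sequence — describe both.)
The second image is the first aggressively posterized, then rotated 90° counter-clockwise.

Each flat color has snapped to a coarser quantized level — most visibly, the near-white background has dropped to a flat grey. The purple pentagon sits in the bottom-left of the first image and the bottom-right of the second — consistent with a whole-image 90° counter-clockwise rotation.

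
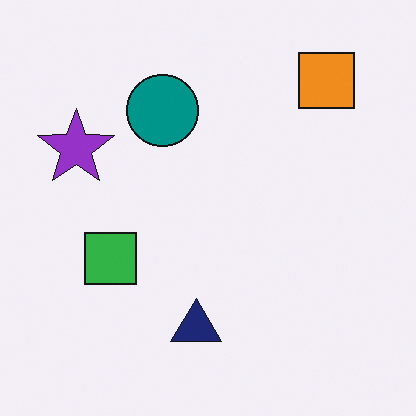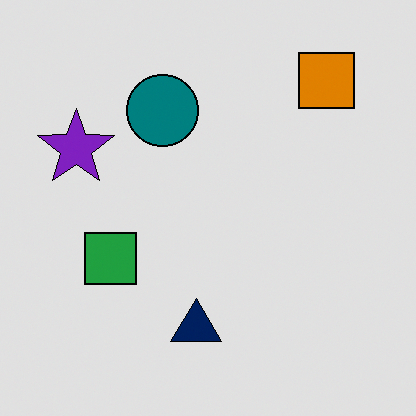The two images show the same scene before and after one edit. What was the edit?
Posterized to a reduced palette.

Each flat color has snapped to a coarser quantized level — most visibly, the near-white background has dropped to a flat grey.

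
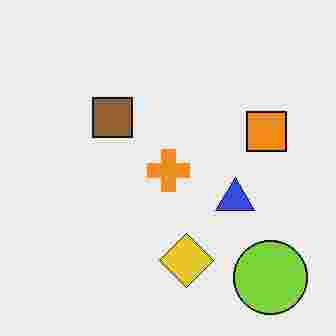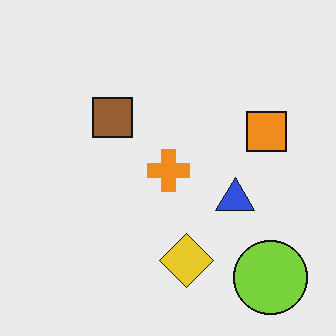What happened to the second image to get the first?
The image was heavily JPEG-compressed with obvious blocking artifacts.

Blocky 8×8 compression artifacts appear around shape edges and the flat background shows ringing — characteristic JPEG degradation.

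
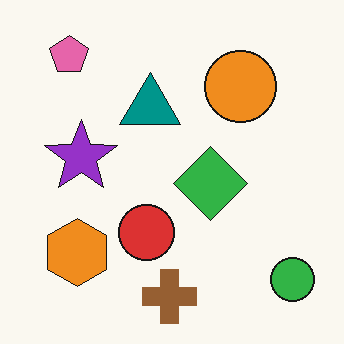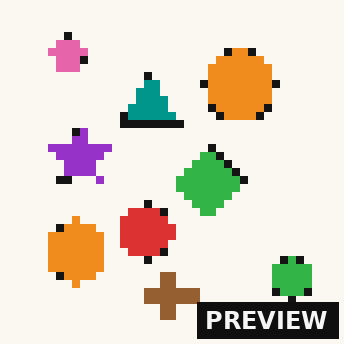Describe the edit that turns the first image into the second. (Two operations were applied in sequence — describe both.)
This is the original image pixelated into visible square blocks, then watermarked with the text "PREVIEW" in the lower-right corner.

Shapes are reduced to large square blocks; fine edges and outlines are lost — a downscale-then-upscale (mosaic) effect. A dark label reading "PREVIEW" appears in the lower-right corner.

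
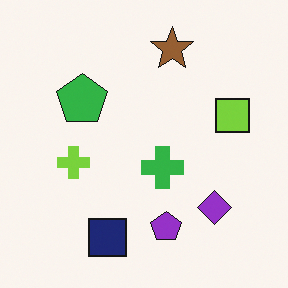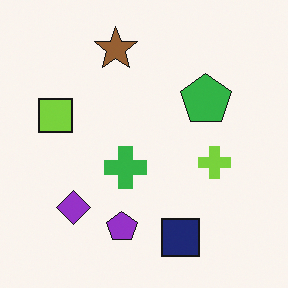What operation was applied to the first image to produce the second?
The image was flipped horizontally (left ↔ right).

The lime square is in the right of the first image and the left of the second — shapes on opposite sides of the vertical midline have swapped in a mirror flip.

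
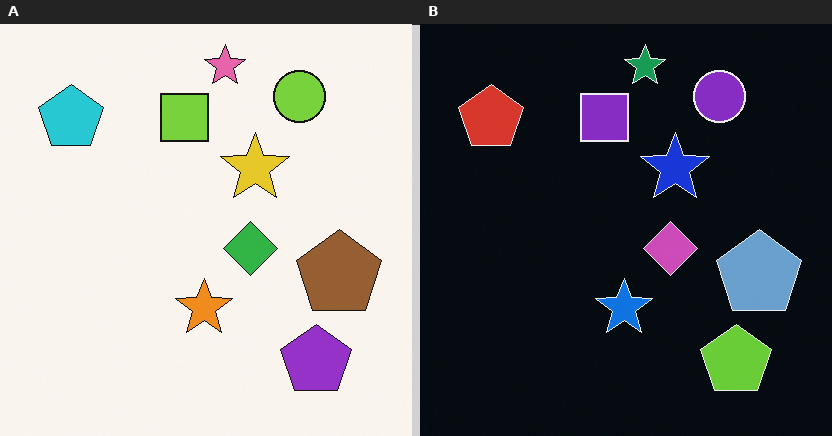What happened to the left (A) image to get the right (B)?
The transformation is: color-inverted (negative).

The light background has become dark and every shape's color is its complement — a photographic negative.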